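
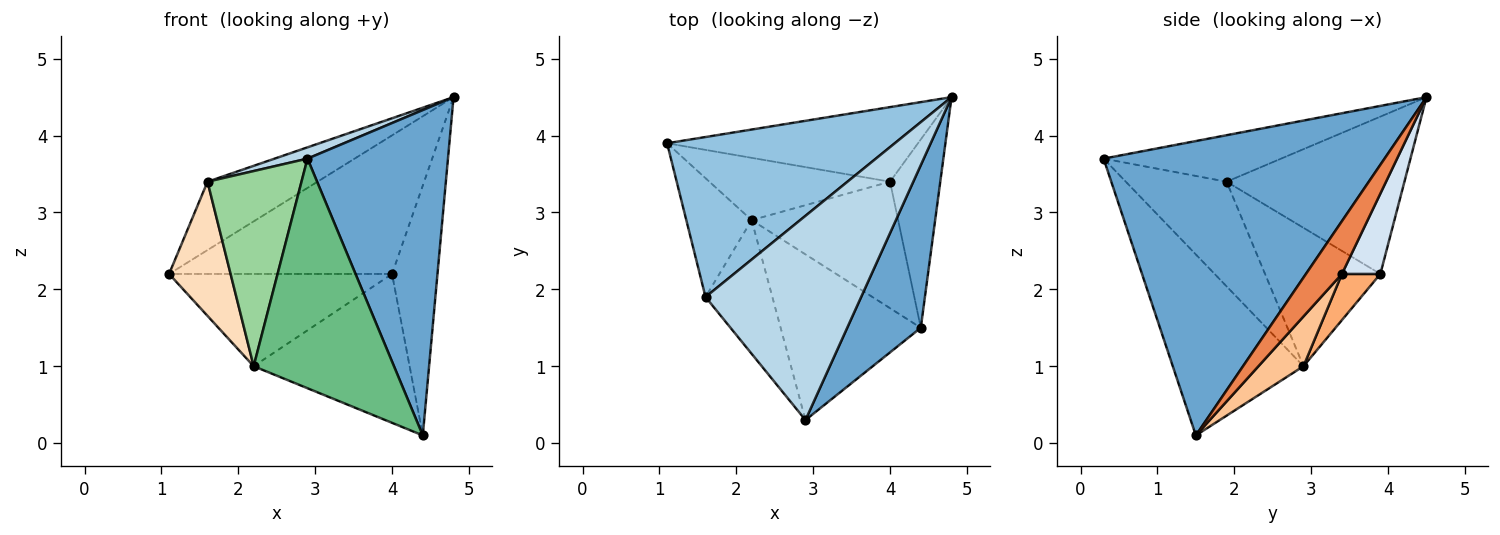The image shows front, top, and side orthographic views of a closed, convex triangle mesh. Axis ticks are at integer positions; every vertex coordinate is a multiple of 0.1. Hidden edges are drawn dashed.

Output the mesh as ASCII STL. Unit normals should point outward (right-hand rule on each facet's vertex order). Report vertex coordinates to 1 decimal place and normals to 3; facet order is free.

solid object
 facet normal 0.873 -0.436 0.218
  outer loop
   vertex 4.4 1.5 0.1
   vertex 4.8 4.5 4.5
   vertex 2.9 0.3 3.7
  endloop
 endfacet
 facet normal -0.536 0.332 0.776
  outer loop
   vertex 1.6 1.9 3.4
   vertex 4.8 4.5 4.5
   vertex 1.1 3.9 2.2
  endloop
 endfacet
 facet normal -0.286 -0.053 0.957
  outer loop
   vertex 1.6 1.9 3.4
   vertex 2.9 0.3 3.7
   vertex 4.8 4.5 4.5
  endloop
 endfacet
 facet normal 0.150 0.871 -0.469
  outer loop
   vertex 4.0 3.4 2.2
   vertex 1.1 3.9 2.2
   vertex 4.8 4.5 4.5
  endloop
 endfacet
 facet normal 0.535 0.675 -0.509
  outer loop
   vertex 4.0 3.4 2.2
   vertex 4.8 4.5 4.5
   vertex 4.4 1.5 0.1
  endloop
 endfacet
 facet normal 0.141 0.820 -0.554
  outer loop
   vertex 2.2 2.9 1.0
   vertex 1.1 3.9 2.2
   vertex 4.0 3.4 2.2
  endloop
 endfacet
 facet normal 0.215 0.744 -0.632
  outer loop
   vertex 2.2 2.9 1.0
   vertex 4.0 3.4 2.2
   vertex 4.4 1.5 0.1
  endloop
 endfacet
 facet normal -0.814 -0.434 -0.385
  outer loop
   vertex 2.2 2.9 1.0
   vertex 1.6 1.9 3.4
   vertex 1.1 3.9 2.2
  endloop
 endfacet
 facet normal -0.603 -0.647 -0.467
  outer loop
   vertex 2.2 2.9 1.0
   vertex 4.4 1.5 0.1
   vertex 2.9 0.3 3.7
  endloop
 endfacet
 facet normal -0.663 -0.618 -0.423
  outer loop
   vertex 2.2 2.9 1.0
   vertex 2.9 0.3 3.7
   vertex 1.6 1.9 3.4
  endloop
 endfacet
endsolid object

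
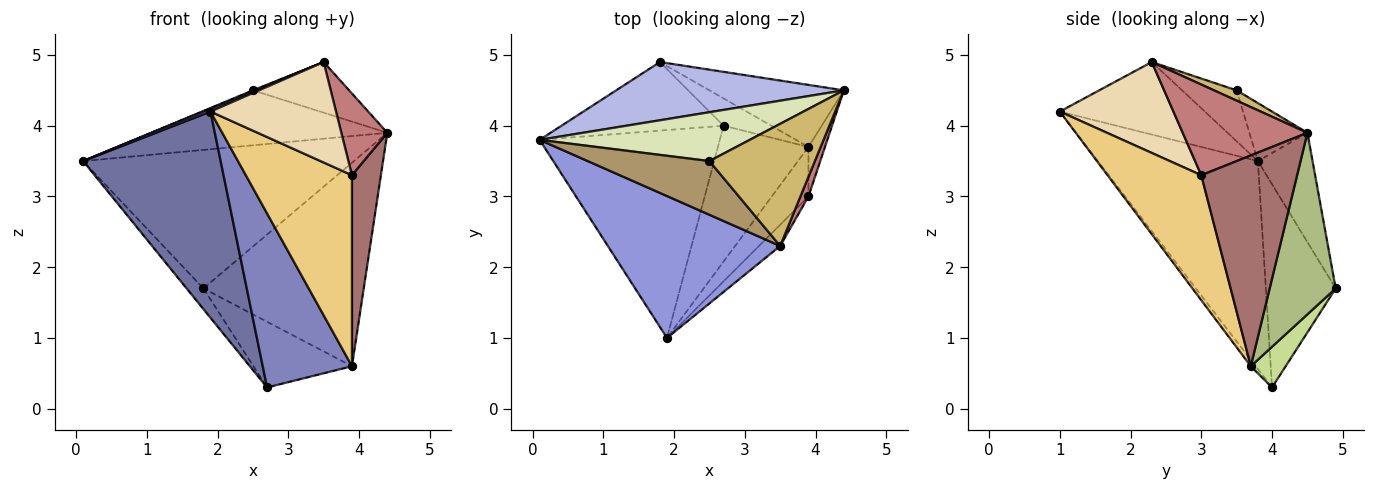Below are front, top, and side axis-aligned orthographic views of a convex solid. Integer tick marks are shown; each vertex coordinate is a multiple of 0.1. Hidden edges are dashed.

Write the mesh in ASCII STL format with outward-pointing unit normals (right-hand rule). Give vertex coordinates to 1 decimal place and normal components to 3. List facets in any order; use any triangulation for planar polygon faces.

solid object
 facet normal -0.634 -0.545 -0.549
  outer loop
   vertex 2.7 4.0 0.3
   vertex 1.9 1.0 4.2
   vertex 0.1 3.8 3.5
  endloop
 endfacet
 facet normal -0.043 -0.788 -0.615
  outer loop
   vertex 3.9 3.7 0.6
   vertex 1.9 1.0 4.2
   vertex 2.7 4.0 0.3
  endloop
 endfacet
 facet normal -0.388 -0.019 0.922
  outer loop
   vertex 3.5 2.3 4.9
   vertex 0.1 3.8 3.5
   vertex 1.9 1.0 4.2
  endloop
 endfacet
 facet normal -0.183 0.906 0.381
  outer loop
   vertex 1.8 4.9 1.7
   vertex 0.1 3.8 3.5
   vertex 4.4 4.5 3.9
  endloop
 endfacet
 facet normal -0.768 0.185 -0.613
  outer loop
   vertex 1.8 4.9 1.7
   vertex 2.7 4.0 0.3
   vertex 0.1 3.8 3.5
  endloop
 endfacet
 facet normal 0.366 0.890 -0.271
  outer loop
   vertex 1.8 4.9 1.7
   vertex 4.4 4.5 3.9
   vertex 3.9 3.7 0.6
  endloop
 endfacet
 facet normal 0.311 0.878 -0.365
  outer loop
   vertex 1.8 4.9 1.7
   vertex 3.9 3.7 0.6
   vertex 2.7 4.0 0.3
  endloop
 endfacet
 facet normal -0.180 0.735 0.654
  outer loop
   vertex 2.5 3.5 4.5
   vertex 4.4 4.5 3.9
   vertex 0.1 3.8 3.5
  endloop
 endfacet
 facet normal -0.386 -0.014 0.922
  outer loop
   vertex 2.5 3.5 4.5
   vertex 0.1 3.8 3.5
   vertex 3.5 2.3 4.9
  endloop
 endfacet
 facet normal 0.090 0.381 0.920
  outer loop
   vertex 2.5 3.5 4.5
   vertex 3.5 2.3 4.9
   vertex 4.4 4.5 3.9
  endloop
 endfacet
 facet normal 0.650 -0.736 -0.191
  outer loop
   vertex 3.9 3.0 3.3
   vertex 1.9 1.0 4.2
   vertex 3.9 3.7 0.6
  endloop
 endfacet
 facet normal 0.663 -0.733 -0.155
  outer loop
   vertex 3.9 3.0 3.3
   vertex 3.5 2.3 4.9
   vertex 1.9 1.0 4.2
  endloop
 endfacet
 facet normal 0.955 -0.288 -0.075
  outer loop
   vertex 3.9 3.0 3.3
   vertex 3.9 3.7 0.6
   vertex 4.4 4.5 3.9
  endloop
 endfacet
 facet normal 0.935 -0.345 0.083
  outer loop
   vertex 3.9 3.0 3.3
   vertex 4.4 4.5 3.9
   vertex 3.5 2.3 4.9
  endloop
 endfacet
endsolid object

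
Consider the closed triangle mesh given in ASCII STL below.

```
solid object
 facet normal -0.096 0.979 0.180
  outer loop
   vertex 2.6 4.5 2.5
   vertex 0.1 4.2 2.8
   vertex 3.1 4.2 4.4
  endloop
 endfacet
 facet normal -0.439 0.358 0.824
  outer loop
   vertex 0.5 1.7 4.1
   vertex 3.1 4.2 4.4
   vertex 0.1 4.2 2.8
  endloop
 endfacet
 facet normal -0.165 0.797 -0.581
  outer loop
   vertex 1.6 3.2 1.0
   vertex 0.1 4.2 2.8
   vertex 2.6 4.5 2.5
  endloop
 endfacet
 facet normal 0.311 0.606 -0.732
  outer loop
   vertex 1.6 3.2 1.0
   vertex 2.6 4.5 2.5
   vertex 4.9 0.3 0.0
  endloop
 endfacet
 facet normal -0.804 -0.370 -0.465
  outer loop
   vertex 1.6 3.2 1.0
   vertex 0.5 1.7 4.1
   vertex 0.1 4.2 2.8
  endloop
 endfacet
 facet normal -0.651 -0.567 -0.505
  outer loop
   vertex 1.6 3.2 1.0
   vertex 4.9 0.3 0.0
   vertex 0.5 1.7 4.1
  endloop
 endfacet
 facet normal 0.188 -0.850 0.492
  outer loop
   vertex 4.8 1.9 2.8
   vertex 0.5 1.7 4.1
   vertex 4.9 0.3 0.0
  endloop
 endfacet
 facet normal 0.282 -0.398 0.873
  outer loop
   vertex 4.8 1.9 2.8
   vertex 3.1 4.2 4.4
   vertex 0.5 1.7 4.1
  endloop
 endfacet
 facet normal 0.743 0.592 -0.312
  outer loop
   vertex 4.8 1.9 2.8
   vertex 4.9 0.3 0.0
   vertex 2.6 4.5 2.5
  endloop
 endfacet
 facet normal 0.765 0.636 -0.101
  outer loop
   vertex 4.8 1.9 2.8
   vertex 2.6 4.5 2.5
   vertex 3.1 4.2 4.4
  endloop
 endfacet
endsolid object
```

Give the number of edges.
15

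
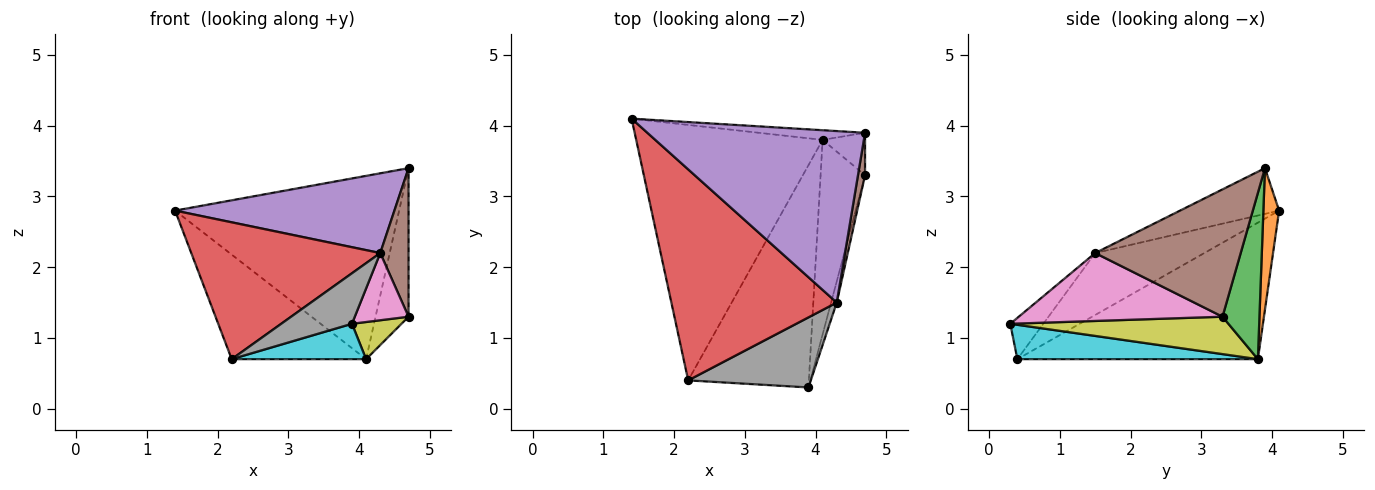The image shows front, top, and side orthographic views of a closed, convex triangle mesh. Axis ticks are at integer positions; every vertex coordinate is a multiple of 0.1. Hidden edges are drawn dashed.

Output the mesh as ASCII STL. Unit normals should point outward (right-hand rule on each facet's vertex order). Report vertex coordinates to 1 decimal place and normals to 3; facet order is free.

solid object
 facet normal -0.561 0.314 -0.766
  outer loop
   vertex 4.1 3.8 0.7
   vertex 2.2 0.4 0.7
   vertex 1.4 4.1 2.8
  endloop
 endfacet
 facet normal 0.070 0.996 -0.052
  outer loop
   vertex 4.1 3.8 0.7
   vertex 1.4 4.1 2.8
   vertex 4.7 3.9 3.4
  endloop
 endfacet
 facet normal 0.732 0.655 -0.187
  outer loop
   vertex 4.1 3.8 0.7
   vertex 4.7 3.9 3.4
   vertex 4.7 3.3 1.3
  endloop
 endfacet
 facet normal -0.300 -0.519 0.800
  outer loop
   vertex 4.3 1.5 2.2
   vertex 1.4 4.1 2.8
   vertex 2.2 0.4 0.7
  endloop
 endfacet
 facet normal -0.187 -0.414 0.891
  outer loop
   vertex 4.3 1.5 2.2
   vertex 4.7 3.9 3.4
   vertex 1.4 4.1 2.8
  endloop
 endfacet
 facet normal 0.980 -0.191 0.054
  outer loop
   vertex 4.3 1.5 2.2
   vertex 4.7 3.3 1.3
   vertex 4.7 3.9 3.4
  endloop
 endfacet
 facet normal 0.964 -0.254 -0.080
  outer loop
   vertex 3.9 0.3 1.2
   vertex 4.7 3.3 1.3
   vertex 4.3 1.5 2.2
  endloop
 endfacet
 facet normal -0.263 -0.564 0.782
  outer loop
   vertex 3.9 0.3 1.2
   vertex 4.3 1.5 2.2
   vertex 2.2 0.4 0.7
  endloop
 endfacet
 facet normal 0.637 -0.145 -0.757
  outer loop
   vertex 3.9 0.3 1.2
   vertex 4.1 3.8 0.7
   vertex 4.7 3.3 1.3
  endloop
 endfacet
 facet normal 0.271 -0.151 -0.951
  outer loop
   vertex 3.9 0.3 1.2
   vertex 2.2 0.4 0.7
   vertex 4.1 3.8 0.7
  endloop
 endfacet
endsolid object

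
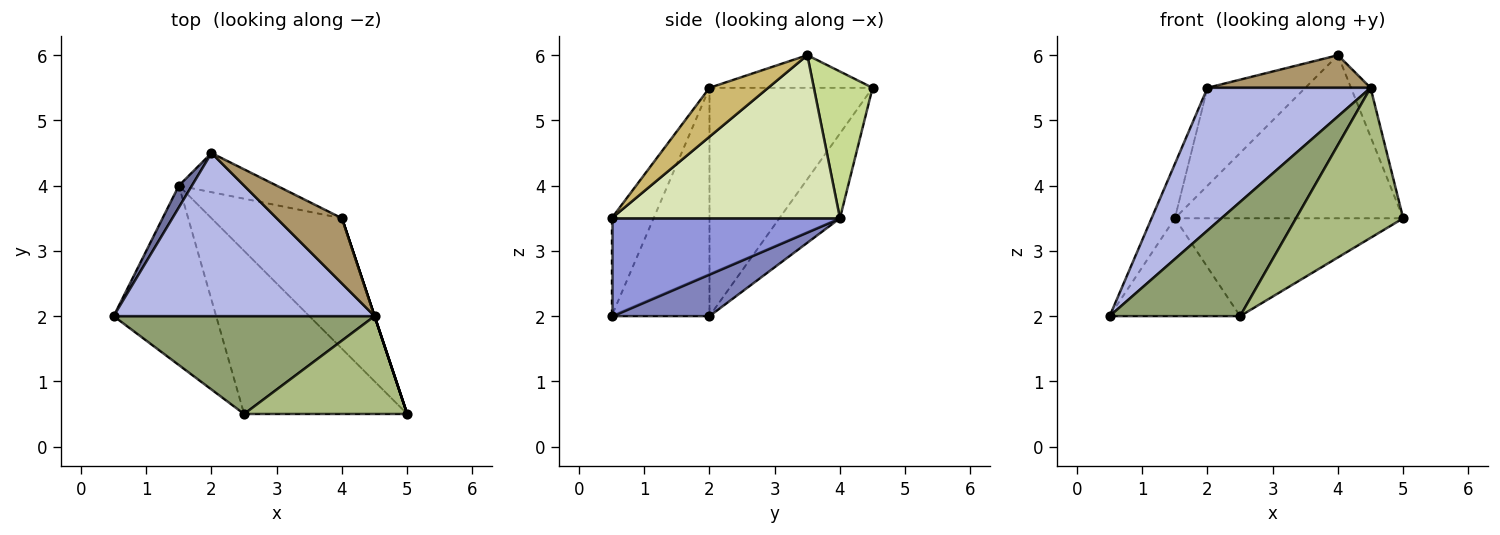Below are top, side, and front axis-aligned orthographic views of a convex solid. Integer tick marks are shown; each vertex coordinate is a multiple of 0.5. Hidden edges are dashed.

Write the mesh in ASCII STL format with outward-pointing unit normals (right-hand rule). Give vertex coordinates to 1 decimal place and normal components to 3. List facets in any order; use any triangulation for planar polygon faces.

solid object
 facet normal -0.924 0.355 0.142
  outer loop
   vertex 1.5 4.0 3.5
   vertex 0.5 2.0 2.0
   vertex 2.0 4.5 5.5
  endloop
 endfacet
 facet normal 0.338 0.451 -0.826
  outer loop
   vertex 1.5 4.0 3.5
   vertex 2.5 0.5 2.0
   vertex 0.5 2.0 2.0
  endloop
 endfacet
 facet normal 0.457 0.457 -0.762
  outer loop
   vertex 1.5 4.0 3.5
   vertex 5.0 0.5 3.5
   vertex 2.5 0.5 2.0
  endloop
 endfacet
 facet normal -0.550 -0.550 0.629
  outer loop
   vertex 4.5 2.0 5.5
   vertex 2.0 4.5 5.5
   vertex 0.5 2.0 2.0
  endloop
 endfacet
 facet normal -0.495 -0.660 0.566
  outer loop
   vertex 4.5 2.0 5.5
   vertex 0.5 2.0 2.0
   vertex 2.5 0.5 2.0
  endloop
 endfacet
 facet normal -0.311 -0.796 0.519
  outer loop
   vertex 4.5 2.0 5.5
   vertex 2.5 0.5 2.0
   vertex 5.0 0.5 3.5
  endloop
 endfacet
 facet normal 0.487 0.811 -0.324
  outer loop
   vertex 4.0 3.5 6.0
   vertex 1.5 4.0 3.5
   vertex 2.0 4.5 5.5
  endloop
 endfacet
 facet normal 0.615 0.615 -0.492
  outer loop
   vertex 4.0 3.5 6.0
   vertex 5.0 0.5 3.5
   vertex 1.5 4.0 3.5
  endloop
 endfacet
 facet normal -0.408 -0.408 0.816
  outer loop
   vertex 4.0 3.5 6.0
   vertex 2.0 4.5 5.5
   vertex 4.5 2.0 5.5
  endloop
 endfacet
 facet normal 0.949 0.316 0.000
  outer loop
   vertex 4.0 3.5 6.0
   vertex 4.5 2.0 5.5
   vertex 5.0 0.5 3.5
  endloop
 endfacet
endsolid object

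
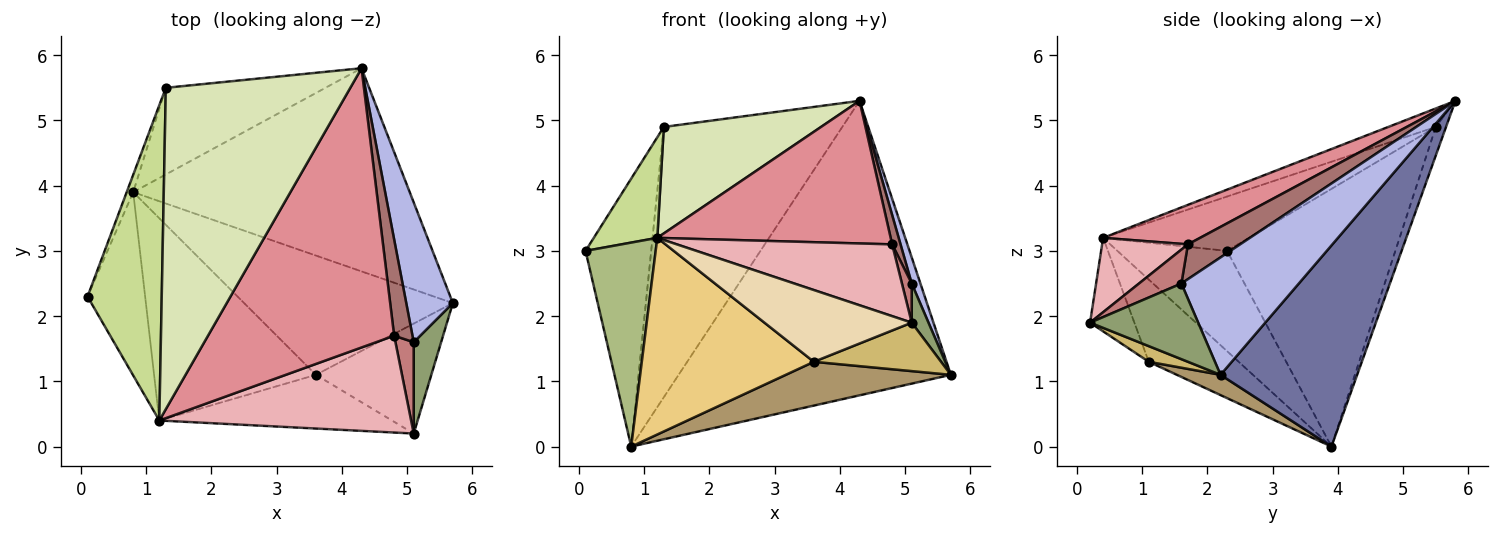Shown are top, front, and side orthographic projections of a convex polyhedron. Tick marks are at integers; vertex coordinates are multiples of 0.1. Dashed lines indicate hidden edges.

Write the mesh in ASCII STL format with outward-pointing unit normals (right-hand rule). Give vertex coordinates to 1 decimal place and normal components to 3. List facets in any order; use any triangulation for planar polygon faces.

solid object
 facet normal 0.382 0.761 -0.525
  outer loop
   vertex 0.8 3.9 0.0
   vertex 4.3 5.8 5.3
   vertex 5.7 2.2 1.1
  endloop
 endfacet
 facet normal -0.931 0.363 -0.024
  outer loop
   vertex 1.3 5.5 4.9
   vertex 0.8 3.9 0.0
   vertex 0.1 2.3 3.0
  endloop
 endfacet
 facet normal -0.054 0.951 -0.305
  outer loop
   vertex 1.3 5.5 4.9
   vertex 4.3 5.8 5.3
   vertex 0.8 3.9 0.0
  endloop
 endfacet
 facet normal 0.927 -0.069 0.368
  outer loop
   vertex 5.1 1.6 2.5
   vertex 5.7 2.2 1.1
   vertex 4.3 5.8 5.3
  endloop
 endfacet
 facet normal 0.930 -0.144 0.337
  outer loop
   vertex 5.1 1.6 2.5
   vertex 5.1 0.2 1.9
   vertex 5.7 2.2 1.1
  endloop
 endfacet
 facet normal -0.758 -0.485 -0.436
  outer loop
   vertex 1.2 0.4 3.2
   vertex 0.1 2.3 3.0
   vertex 0.8 3.9 0.0
  endloop
 endfacet
 facet normal -0.572 -0.249 0.781
  outer loop
   vertex 1.2 0.4 3.2
   vertex 1.3 5.5 4.9
   vertex 0.1 2.3 3.0
  endloop
 endfacet
 facet normal -0.095 -0.313 0.945
  outer loop
   vertex 1.2 0.4 3.2
   vertex 4.3 5.8 5.3
   vertex 1.3 5.5 4.9
  endloop
 endfacet
 facet normal 0.091 -0.343 -0.935
  outer loop
   vertex 3.6 1.1 1.3
   vertex 0.8 3.9 0.0
   vertex 5.7 2.2 1.1
  endloop
 endfacet
 facet normal 0.123 -0.400 -0.908
  outer loop
   vertex 3.6 1.1 1.3
   vertex 5.7 2.2 1.1
   vertex 5.1 0.2 1.9
  endloop
 endfacet
 facet normal -0.342 -0.655 -0.674
  outer loop
   vertex 3.6 1.1 1.3
   vertex 1.2 0.4 3.2
   vertex 0.8 3.9 0.0
  endloop
 endfacet
 facet normal -0.234 -0.778 -0.582
  outer loop
   vertex 3.6 1.1 1.3
   vertex 5.1 0.2 1.9
   vertex 1.2 0.4 3.2
  endloop
 endfacet
 facet normal 0.876 -0.141 0.461
  outer loop
   vertex 4.8 1.7 3.1
   vertex 5.1 1.6 2.5
   vertex 4.3 5.8 5.3
  endloop
 endfacet
 facet normal 0.863 -0.199 0.465
  outer loop
   vertex 4.8 1.7 3.1
   vertex 5.1 0.2 1.9
   vertex 5.1 1.6 2.5
  endloop
 endfacet
 facet normal 0.186 -0.447 0.875
  outer loop
   vertex 4.8 1.7 3.1
   vertex 4.3 5.8 5.3
   vertex 1.2 0.4 3.2
  endloop
 endfacet
 facet normal 0.231 -0.579 0.782
  outer loop
   vertex 4.8 1.7 3.1
   vertex 1.2 0.4 3.2
   vertex 5.1 0.2 1.9
  endloop
 endfacet
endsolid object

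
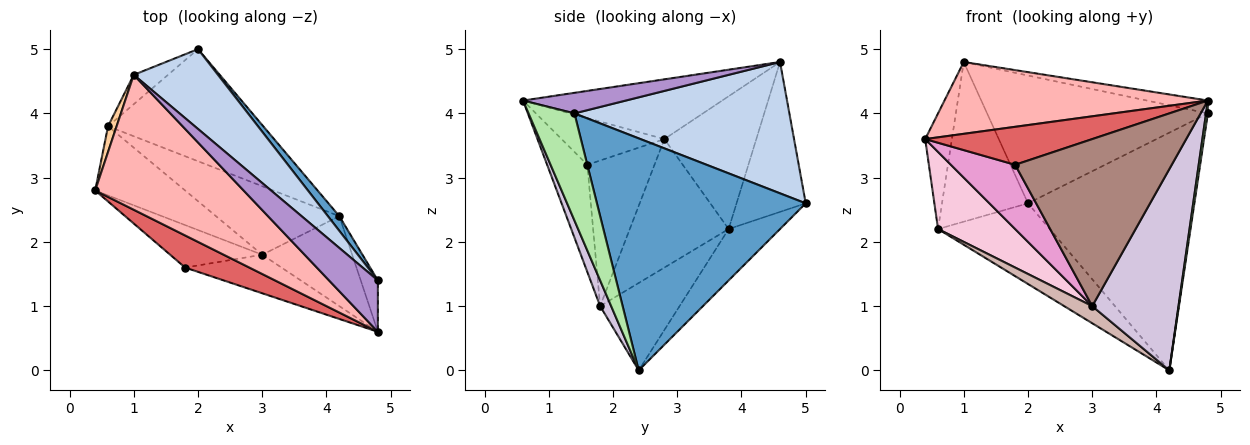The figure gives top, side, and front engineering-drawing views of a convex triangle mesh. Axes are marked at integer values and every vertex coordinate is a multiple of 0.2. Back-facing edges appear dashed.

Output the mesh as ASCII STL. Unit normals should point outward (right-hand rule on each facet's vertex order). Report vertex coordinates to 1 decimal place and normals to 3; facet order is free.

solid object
 facet normal 0.781 0.623 0.038
  outer loop
   vertex 4.2 2.4 0.0
   vertex 2.0 5.0 2.6
   vertex 4.8 1.4 4.0
  endloop
 endfacet
 facet normal 0.637 0.654 0.408
  outer loop
   vertex 1.0 4.6 4.8
   vertex 4.8 1.4 4.0
   vertex 2.0 5.0 2.6
  endloop
 endfacet
 facet normal -0.260 0.564 -0.784
  outer loop
   vertex 0.6 3.8 2.2
   vertex 2.0 5.0 2.6
   vertex 4.2 2.4 0.0
  endloop
 endfacet
 facet normal -0.959 0.278 0.062
  outer loop
   vertex 0.6 3.8 2.2
   vertex 0.4 2.8 3.6
   vertex 1.0 4.6 4.8
  endloop
 endfacet
 facet normal -0.621 0.771 -0.142
  outer loop
   vertex 0.6 3.8 2.2
   vertex 1.0 4.6 4.8
   vertex 2.0 5.0 2.6
  endloop
 endfacet
 facet normal 0.987 -0.039 -0.158
  outer loop
   vertex 4.8 0.6 4.2
   vertex 4.2 2.4 0.0
   vertex 4.8 1.4 4.0
  endloop
 endfacet
 facet normal -0.425 -0.691 0.585
  outer loop
   vertex 4.8 0.6 4.2
   vertex 0.4 2.8 3.6
   vertex 1.8 1.6 3.2
  endloop
 endfacet
 facet normal -0.335 -0.443 0.832
  outer loop
   vertex 4.8 0.6 4.2
   vertex 1.0 4.6 4.8
   vertex 0.4 2.8 3.6
  endloop
 endfacet
 facet normal 0.378 0.225 0.898
  outer loop
   vertex 4.8 0.6 4.2
   vertex 4.8 1.4 4.0
   vertex 1.0 4.6 4.8
  endloop
 endfacet
 facet normal 0.116 -0.907 -0.405
  outer loop
   vertex 3.0 1.8 1.0
   vertex 4.2 2.4 0.0
   vertex 4.8 0.6 4.2
  endloop
 endfacet
 facet normal -0.242 -0.945 -0.218
  outer loop
   vertex 3.0 1.8 1.0
   vertex 4.8 0.6 4.2
   vertex 1.8 1.6 3.2
  endloop
 endfacet
 facet normal -0.566 -0.200 -0.800
  outer loop
   vertex 3.0 1.8 1.0
   vertex 0.6 3.8 2.2
   vertex 4.2 2.4 0.0
  endloop
 endfacet
 facet normal -0.657 -0.628 -0.416
  outer loop
   vertex 3.0 1.8 1.0
   vertex 1.8 1.6 3.2
   vertex 0.4 2.8 3.6
  endloop
 endfacet
 facet normal -0.690 -0.538 -0.483
  outer loop
   vertex 3.0 1.8 1.0
   vertex 0.4 2.8 3.6
   vertex 0.6 3.8 2.2
  endloop
 endfacet
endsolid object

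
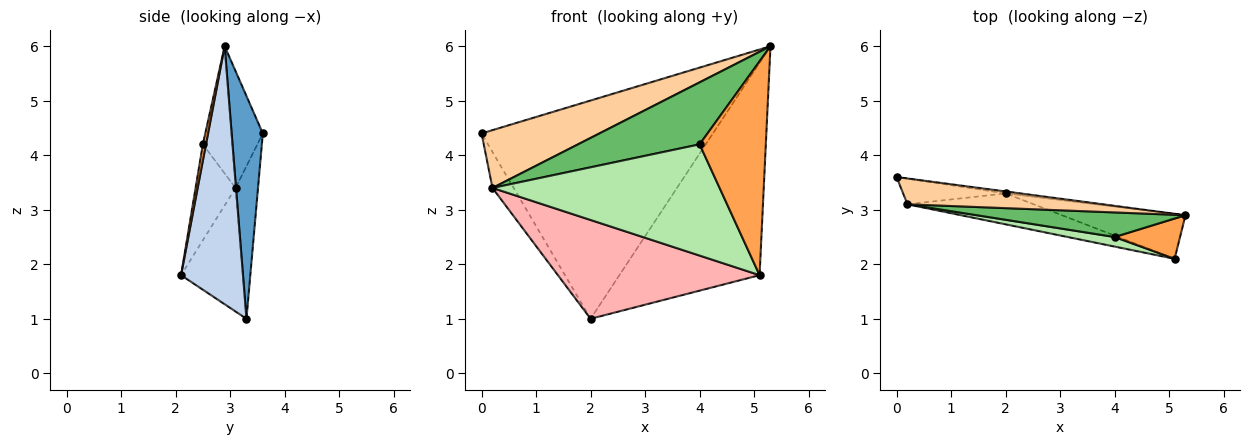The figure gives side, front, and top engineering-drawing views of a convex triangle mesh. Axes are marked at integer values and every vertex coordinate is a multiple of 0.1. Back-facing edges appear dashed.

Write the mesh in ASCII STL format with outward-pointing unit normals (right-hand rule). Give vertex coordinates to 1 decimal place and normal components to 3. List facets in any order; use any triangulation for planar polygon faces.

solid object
 facet normal 0.134 0.991 -0.009
  outer loop
   vertex 2.0 3.3 1.0
   vertex 0.0 3.6 4.4
   vertex 5.3 2.9 6.0
  endloop
 endfacet
 facet normal 0.397 0.898 -0.190
  outer loop
   vertex 2.0 3.3 1.0
   vertex 5.3 2.9 6.0
   vertex 5.1 2.1 1.8
  endloop
 endfacet
 facet normal 0.046 -0.982 0.185
  outer loop
   vertex 4.0 2.5 4.2
   vertex 5.1 2.1 1.8
   vertex 5.3 2.9 6.0
  endloop
 endfacet
 facet normal -0.237 -0.887 0.396
  outer loop
   vertex 0.2 3.1 3.4
   vertex 5.3 2.9 6.0
   vertex 0.0 3.6 4.4
  endloop
 endfacet
 facet normal -0.219 -0.907 0.360
  outer loop
   vertex 0.2 3.1 3.4
   vertex 4.0 2.5 4.2
   vertex 5.3 2.9 6.0
  endloop
 endfacet
 facet normal -0.173 -0.981 0.084
  outer loop
   vertex 0.2 3.1 3.4
   vertex 5.1 2.1 1.8
   vertex 4.0 2.5 4.2
  endloop
 endfacet
 facet normal -0.654 0.616 -0.439
  outer loop
   vertex 0.2 3.1 3.4
   vertex 0.0 3.6 4.4
   vertex 2.0 3.3 1.0
  endloop
 endfacet
 facet normal -0.281 -0.916 -0.287
  outer loop
   vertex 0.2 3.1 3.4
   vertex 2.0 3.3 1.0
   vertex 5.1 2.1 1.8
  endloop
 endfacet
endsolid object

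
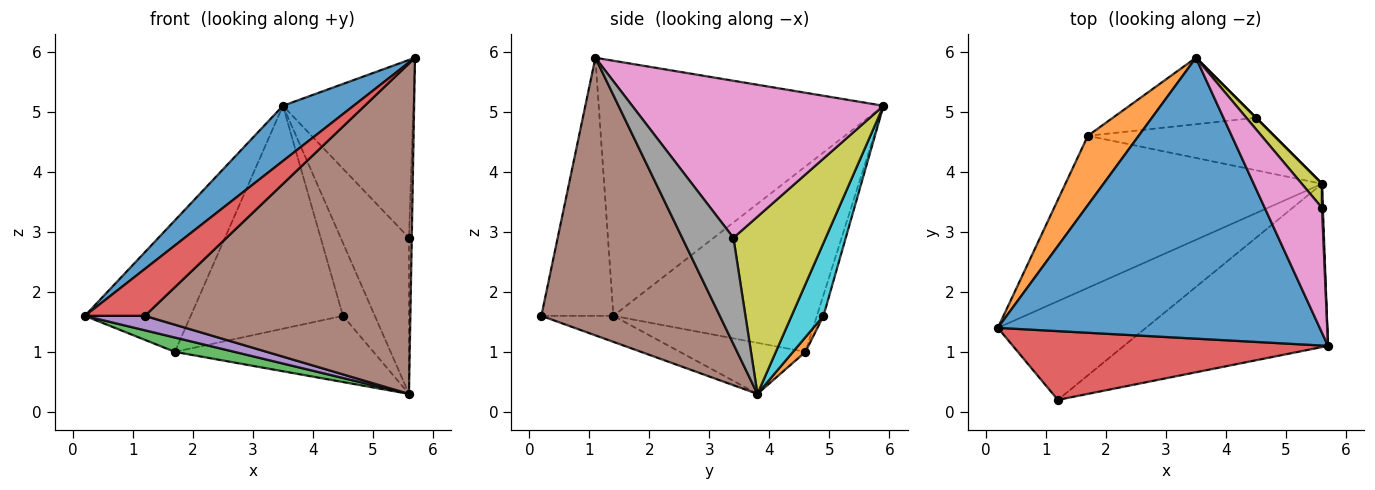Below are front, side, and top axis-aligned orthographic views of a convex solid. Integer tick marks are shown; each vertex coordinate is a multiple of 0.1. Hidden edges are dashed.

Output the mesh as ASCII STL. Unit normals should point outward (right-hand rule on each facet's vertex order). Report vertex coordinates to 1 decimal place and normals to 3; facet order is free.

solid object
 facet normal -0.614 -0.152 0.775
  outer loop
   vertex 3.5 5.9 5.1
   vertex 0.2 1.4 1.6
   vertex 5.7 1.1 5.9
  endloop
 endfacet
 facet normal -0.862 0.448 0.236
  outer loop
   vertex 1.7 4.6 1.0
   vertex 0.2 1.4 1.6
   vertex 3.5 5.9 5.1
  endloop
 endfacet
 facet normal -0.194 -0.092 -0.977
  outer loop
   vertex 1.7 4.6 1.0
   vertex 5.6 3.8 0.3
   vertex 0.2 1.4 1.6
  endloop
 endfacet
 facet normal -0.560 -0.467 0.684
  outer loop
   vertex 1.2 0.2 1.6
   vertex 5.7 1.1 5.9
   vertex 0.2 1.4 1.6
  endloop
 endfacet
 facet normal -0.171 -0.143 -0.975
  outer loop
   vertex 1.2 0.2 1.6
   vertex 0.2 1.4 1.6
   vertex 5.6 3.8 0.3
  endloop
 endfacet
 facet normal 0.516 -0.768 -0.379
  outer loop
   vertex 1.2 0.2 1.6
   vertex 5.6 3.8 0.3
   vertex 5.7 1.1 5.9
  endloop
 endfacet
 facet normal 0.844 0.438 0.308
  outer loop
   vertex 5.6 3.4 2.9
   vertex 3.5 5.9 5.1
   vertex 5.7 1.1 5.9
  endloop
 endfacet
 facet normal 0.998 0.054 0.008
  outer loop
   vertex 5.6 3.4 2.9
   vertex 5.7 1.1 5.9
   vertex 5.6 3.8 0.3
  endloop
 endfacet
 facet normal 0.801 0.592 0.091
  outer loop
   vertex 5.6 3.4 2.9
   vertex 5.6 3.8 0.3
   vertex 3.5 5.9 5.1
  endloop
 endfacet
 facet normal 0.707 0.707 0.000
  outer loop
   vertex 4.5 4.9 1.6
   vertex 3.5 5.9 5.1
   vertex 5.6 3.8 0.3
  endloop
 endfacet
 facet normal -0.041 0.958 -0.285
  outer loop
   vertex 4.5 4.9 1.6
   vertex 1.7 4.6 1.0
   vertex 3.5 5.9 5.1
  endloop
 endfacet
 facet normal 0.049 0.783 -0.621
  outer loop
   vertex 4.5 4.9 1.6
   vertex 5.6 3.8 0.3
   vertex 1.7 4.6 1.0
  endloop
 endfacet
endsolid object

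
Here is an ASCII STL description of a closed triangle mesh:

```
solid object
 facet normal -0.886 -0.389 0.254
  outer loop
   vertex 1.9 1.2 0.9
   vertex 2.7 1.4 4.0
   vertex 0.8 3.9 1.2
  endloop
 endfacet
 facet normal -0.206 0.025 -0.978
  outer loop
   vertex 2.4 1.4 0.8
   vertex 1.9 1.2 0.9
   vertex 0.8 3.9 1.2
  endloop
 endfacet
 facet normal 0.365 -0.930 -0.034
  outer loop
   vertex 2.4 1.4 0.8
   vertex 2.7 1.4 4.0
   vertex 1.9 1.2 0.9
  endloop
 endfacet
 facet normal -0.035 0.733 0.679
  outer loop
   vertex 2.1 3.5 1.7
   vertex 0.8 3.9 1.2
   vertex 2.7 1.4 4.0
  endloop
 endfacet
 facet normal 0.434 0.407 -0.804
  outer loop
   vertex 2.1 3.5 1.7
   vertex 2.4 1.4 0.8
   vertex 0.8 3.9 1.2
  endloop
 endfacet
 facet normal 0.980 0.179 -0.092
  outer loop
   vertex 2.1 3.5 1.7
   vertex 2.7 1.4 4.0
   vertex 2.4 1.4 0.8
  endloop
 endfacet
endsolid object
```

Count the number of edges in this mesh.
9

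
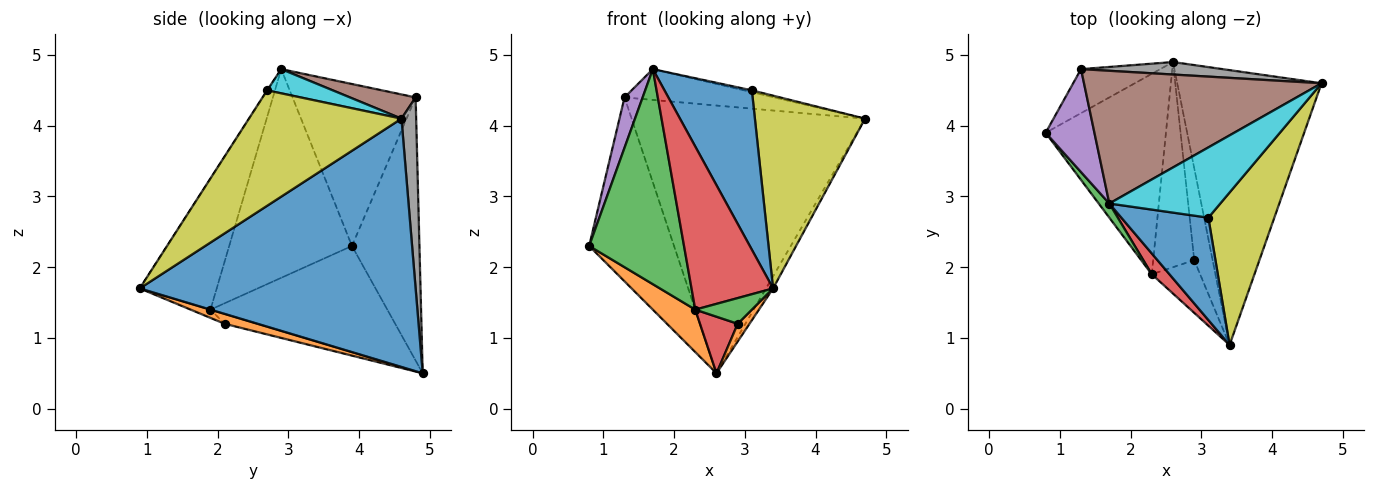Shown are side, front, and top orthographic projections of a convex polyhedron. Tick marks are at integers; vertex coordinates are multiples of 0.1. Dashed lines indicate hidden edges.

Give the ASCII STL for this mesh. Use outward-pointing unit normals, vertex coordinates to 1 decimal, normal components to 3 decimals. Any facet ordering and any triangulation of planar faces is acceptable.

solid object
 facet normal 0.864 0.022 -0.502
  outer loop
   vertex 2.6 4.9 0.5
   vertex 4.7 4.6 4.1
   vertex 3.4 0.9 1.7
  endloop
 endfacet
 facet normal -0.653 -0.157 -0.741
  outer loop
   vertex 2.3 1.9 1.4
   vertex 0.8 3.9 2.3
   vertex 2.6 4.9 0.5
  endloop
 endfacet
 facet normal -0.791 -0.611 0.040
  outer loop
   vertex 2.3 1.9 1.4
   vertex 1.7 2.9 4.8
   vertex 0.8 3.9 2.3
  endloop
 endfacet
 facet normal -0.683 -0.724 0.092
  outer loop
   vertex 2.3 1.9 1.4
   vertex 3.4 0.9 1.7
   vertex 1.7 2.9 4.8
  endloop
 endfacet
 facet normal -0.948 -0.139 0.286
  outer loop
   vertex 1.3 4.8 4.4
   vertex 0.8 3.9 2.3
   vertex 1.7 2.9 4.8
  endloop
 endfacet
 facet normal 0.099 0.225 0.969
  outer loop
   vertex 1.3 4.8 4.4
   vertex 1.7 2.9 4.8
   vertex 4.7 4.6 4.1
  endloop
 endfacet
 facet normal -0.612 0.769 -0.184
  outer loop
   vertex 1.3 4.8 4.4
   vertex 2.6 4.9 0.5
   vertex 0.8 3.9 2.3
  endloop
 endfacet
 facet normal 0.063 0.997 0.046
  outer loop
   vertex 1.3 4.8 4.4
   vertex 4.7 4.6 4.1
   vertex 2.6 4.9 0.5
  endloop
 endfacet
 facet normal 0.736 -0.531 0.420
  outer loop
   vertex 3.1 2.7 4.5
   vertex 3.4 0.9 1.7
   vertex 4.7 4.6 4.1
  endloop
 endfacet
 facet normal 0.213 0.026 0.977
  outer loop
   vertex 3.1 2.7 4.5
   vertex 4.7 4.6 4.1
   vertex 1.7 2.9 4.8
  endloop
 endfacet
 facet normal -0.004 -0.841 0.540
  outer loop
   vertex 3.1 2.7 4.5
   vertex 1.7 2.9 4.8
   vertex 3.4 0.9 1.7
  endloop
 endfacet
 facet normal 0.467 -0.167 -0.868
  outer loop
   vertex 2.9 2.1 1.2
   vertex 2.6 4.9 0.5
   vertex 3.4 0.9 1.7
  endloop
 endfacet
 facet normal -0.152 -0.433 -0.888
  outer loop
   vertex 2.9 2.1 1.2
   vertex 3.4 0.9 1.7
   vertex 2.3 1.9 1.4
  endloop
 endfacet
 facet normal -0.227 -0.259 -0.939
  outer loop
   vertex 2.9 2.1 1.2
   vertex 2.3 1.9 1.4
   vertex 2.6 4.9 0.5
  endloop
 endfacet
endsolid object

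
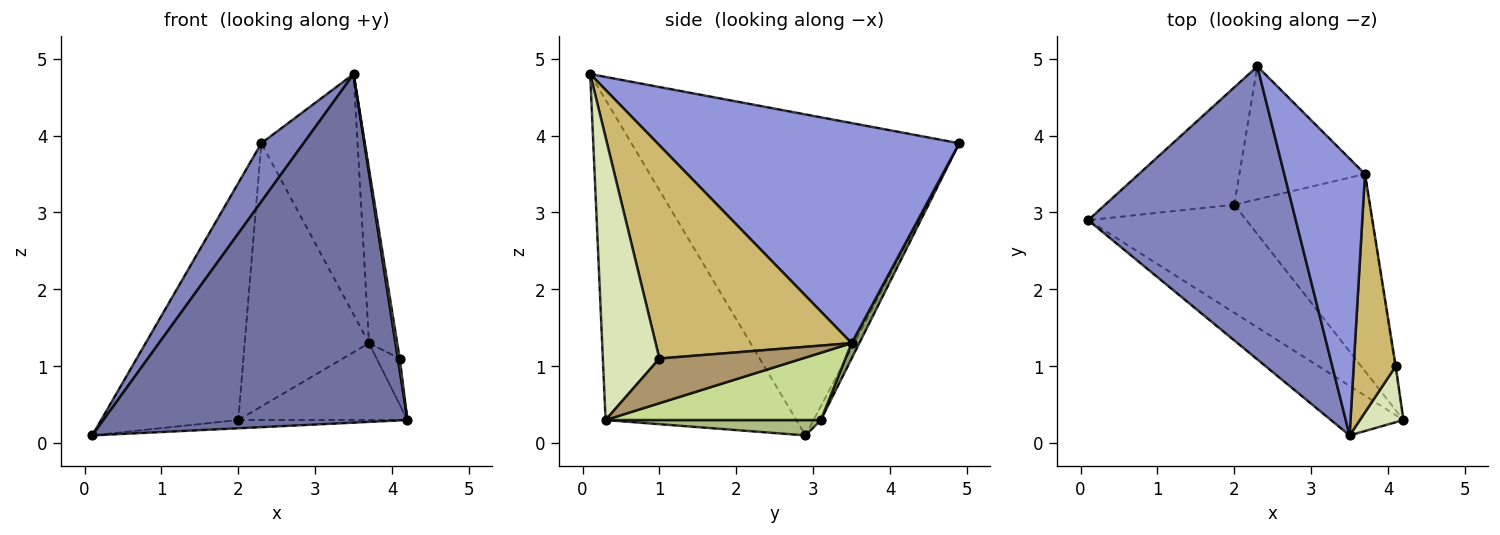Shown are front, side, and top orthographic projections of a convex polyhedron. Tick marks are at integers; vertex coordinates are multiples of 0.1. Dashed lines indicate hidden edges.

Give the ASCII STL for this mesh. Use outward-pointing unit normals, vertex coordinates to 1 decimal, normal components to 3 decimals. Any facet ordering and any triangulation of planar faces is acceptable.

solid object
 facet normal -0.528 -0.841 -0.119
  outer loop
   vertex 3.5 0.1 4.8
   vertex 0.1 2.9 0.1
   vertex 4.2 0.3 0.3
  endloop
 endfacet
 facet normal -0.835 -0.107 0.540
  outer loop
   vertex 3.5 0.1 4.8
   vertex 2.3 4.9 3.9
   vertex 0.1 2.9 0.1
  endloop
 endfacet
 facet normal 0.899 0.287 0.330
  outer loop
   vertex 3.7 3.5 1.3
   vertex 2.3 4.9 3.9
   vertex 3.5 0.1 4.8
  endloop
 endfacet
 facet normal -0.048 0.895 -0.444
  outer loop
   vertex 2.0 3.1 0.3
   vertex 0.1 2.9 0.1
   vertex 2.3 4.9 3.9
  endloop
 endfacet
 facet normal 0.055 0.891 -0.450
  outer loop
   vertex 2.0 3.1 0.3
   vertex 2.3 4.9 3.9
   vertex 3.7 3.5 1.3
  endloop
 endfacet
 facet normal 0.096 0.076 -0.992
  outer loop
   vertex 2.0 3.1 0.3
   vertex 4.2 0.3 0.3
   vertex 0.1 2.9 0.1
  endloop
 endfacet
 facet normal 0.420 0.330 -0.846
  outer loop
   vertex 2.0 3.1 0.3
   vertex 3.7 3.5 1.3
   vertex 4.2 0.3 0.3
  endloop
 endfacet
 facet normal 0.988 -0.033 0.152
  outer loop
   vertex 4.1 1.0 1.1
   vertex 3.5 0.1 4.8
   vertex 4.2 0.3 0.3
  endloop
 endfacet
 facet normal 0.987 0.159 -0.016
  outer loop
   vertex 4.1 1.0 1.1
   vertex 4.2 0.3 0.3
   vertex 3.7 3.5 1.3
  endloop
 endfacet
 facet normal 0.971 0.140 0.192
  outer loop
   vertex 4.1 1.0 1.1
   vertex 3.7 3.5 1.3
   vertex 3.5 0.1 4.8
  endloop
 endfacet
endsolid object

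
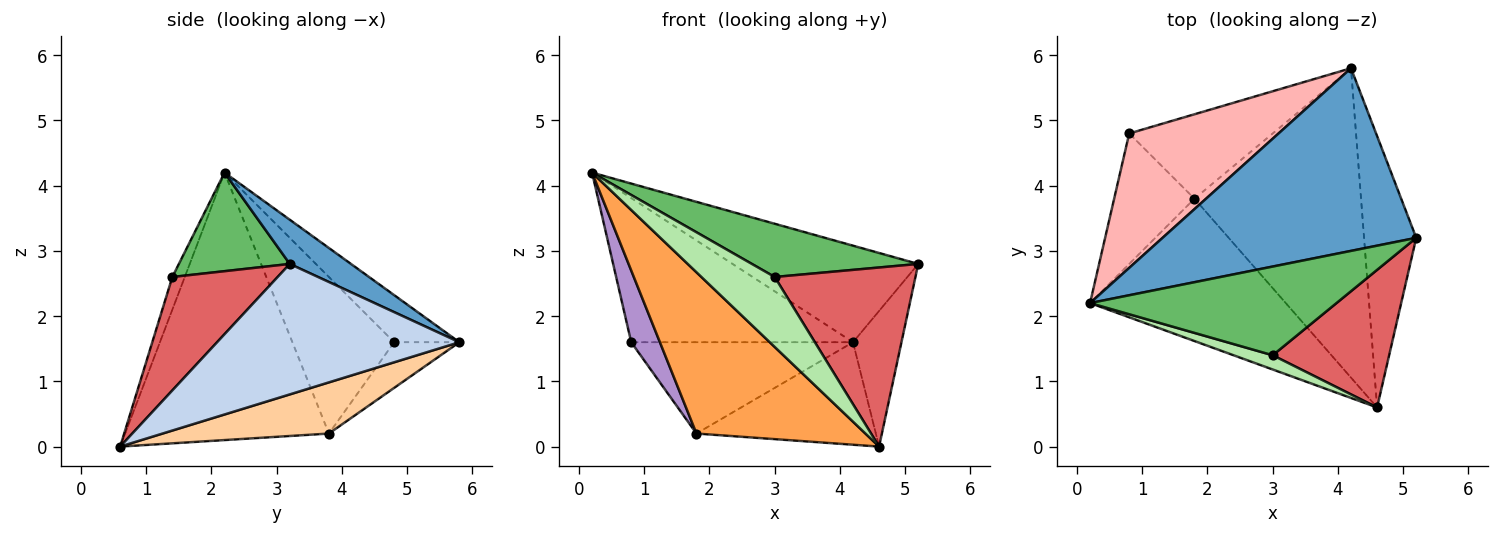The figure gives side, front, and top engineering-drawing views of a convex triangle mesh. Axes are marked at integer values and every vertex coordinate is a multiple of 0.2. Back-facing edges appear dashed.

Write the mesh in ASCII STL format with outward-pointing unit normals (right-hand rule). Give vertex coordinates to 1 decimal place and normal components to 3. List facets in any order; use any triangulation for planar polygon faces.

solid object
 facet normal 0.152 0.462 0.874
  outer loop
   vertex 4.2 5.8 1.6
   vertex 0.2 2.2 4.2
   vertex 5.2 3.2 2.8
  endloop
 endfacet
 facet normal 0.913 0.183 -0.365
  outer loop
   vertex 4.6 0.6 0.0
   vertex 4.2 5.8 1.6
   vertex 5.2 3.2 2.8
  endloop
 endfacet
 facet normal -0.671 -0.556 -0.491
  outer loop
   vertex 1.8 3.8 0.2
   vertex 4.6 0.6 0.0
   vertex 0.2 2.2 4.2
  endloop
 endfacet
 facet normal 0.280 0.302 -0.911
  outer loop
   vertex 1.8 3.8 0.2
   vertex 4.2 5.8 1.6
   vertex 4.6 0.6 0.0
  endloop
 endfacet
 facet normal 0.324 -0.487 0.811
  outer loop
   vertex 3.0 1.4 2.6
   vertex 5.2 3.2 2.8
   vertex 0.2 2.2 4.2
  endloop
 endfacet
 facet normal -0.164 -0.967 0.197
  outer loop
   vertex 3.0 1.4 2.6
   vertex 0.2 2.2 4.2
   vertex 4.6 0.6 0.0
  endloop
 endfacet
 facet normal 0.510 -0.682 0.524
  outer loop
   vertex 3.0 1.4 2.6
   vertex 4.6 0.6 0.0
   vertex 5.2 3.2 2.8
  endloop
 endfacet
 facet normal -0.210 0.715 0.667
  outer loop
   vertex 0.8 4.8 1.6
   vertex 0.2 2.2 4.2
   vertex 4.2 5.8 1.6
  endloop
 endfacet
 facet normal -0.863 -0.243 -0.443
  outer loop
   vertex 0.8 4.8 1.6
   vertex 1.8 3.8 0.2
   vertex 0.2 2.2 4.2
  endloop
 endfacet
 facet normal -0.211 0.718 -0.663
  outer loop
   vertex 0.8 4.8 1.6
   vertex 4.2 5.8 1.6
   vertex 1.8 3.8 0.2
  endloop
 endfacet
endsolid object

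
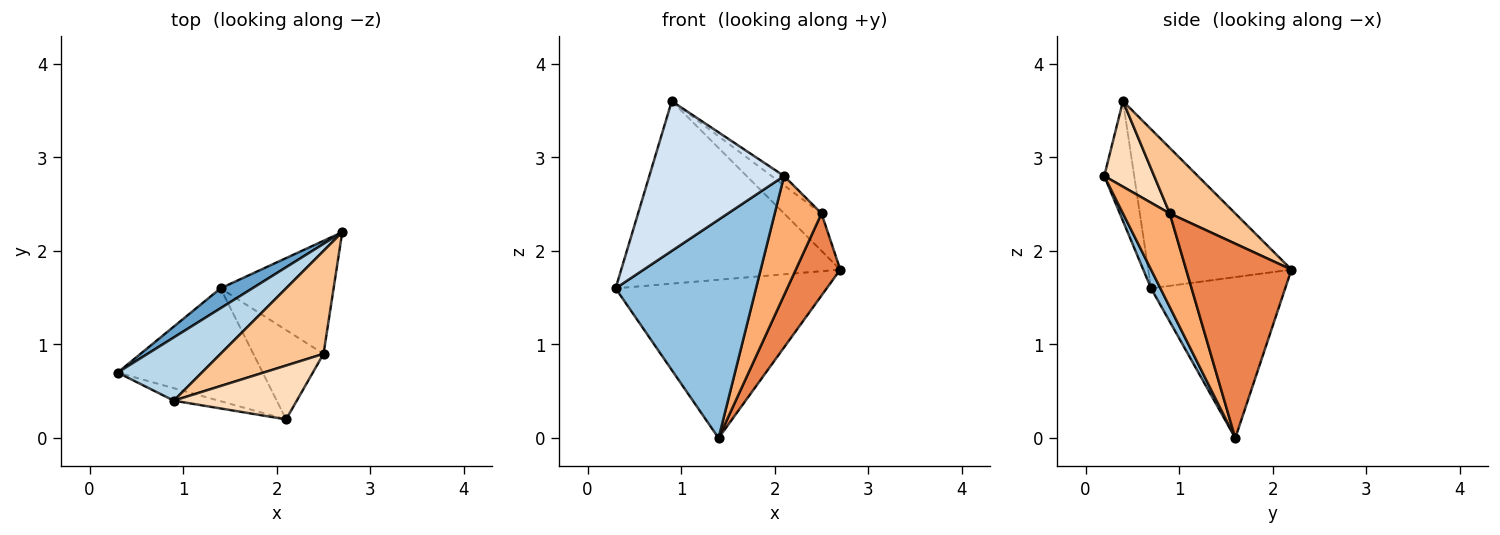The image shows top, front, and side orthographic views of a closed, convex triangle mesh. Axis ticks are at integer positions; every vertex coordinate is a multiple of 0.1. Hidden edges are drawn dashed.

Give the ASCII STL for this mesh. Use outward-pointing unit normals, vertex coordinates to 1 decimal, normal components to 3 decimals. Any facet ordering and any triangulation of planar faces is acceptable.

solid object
 facet normal -0.533 0.839 0.105
  outer loop
   vertex 1.4 1.6 0.0
   vertex 0.3 0.7 1.6
   vertex 2.7 2.2 1.8
  endloop
 endfacet
 facet normal 0.059 -0.887 -0.458
  outer loop
   vertex 1.4 1.6 0.0
   vertex 2.1 0.2 2.8
   vertex 0.3 0.7 1.6
  endloop
 endfacet
 facet normal -0.526 0.804 0.278
  outer loop
   vertex 0.9 0.4 3.6
   vertex 2.7 2.2 1.8
   vertex 0.3 0.7 1.6
  endloop
 endfacet
 facet normal -0.216 -0.973 -0.081
  outer loop
   vertex 0.9 0.4 3.6
   vertex 0.3 0.7 1.6
   vertex 2.1 0.2 2.8
  endloop
 endfacet
 facet normal 0.812 -0.343 -0.472
  outer loop
   vertex 2.5 0.9 2.4
   vertex 1.4 1.6 0.0
   vertex 2.7 2.2 1.8
  endloop
 endfacet
 facet normal 0.625 -0.625 -0.469
  outer loop
   vertex 2.5 0.9 2.4
   vertex 2.1 0.2 2.8
   vertex 1.4 1.6 0.0
  endloop
 endfacet
 facet normal 0.513 0.293 0.807
  outer loop
   vertex 2.5 0.9 2.4
   vertex 2.7 2.2 1.8
   vertex 0.9 0.4 3.6
  endloop
 endfacet
 facet normal 0.565 0.141 0.813
  outer loop
   vertex 2.5 0.9 2.4
   vertex 0.9 0.4 3.6
   vertex 2.1 0.2 2.8
  endloop
 endfacet
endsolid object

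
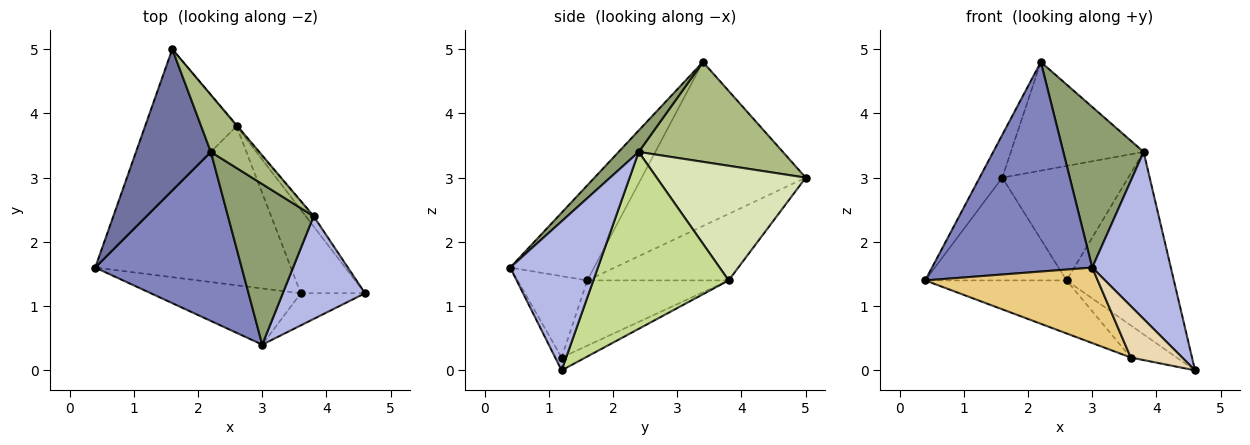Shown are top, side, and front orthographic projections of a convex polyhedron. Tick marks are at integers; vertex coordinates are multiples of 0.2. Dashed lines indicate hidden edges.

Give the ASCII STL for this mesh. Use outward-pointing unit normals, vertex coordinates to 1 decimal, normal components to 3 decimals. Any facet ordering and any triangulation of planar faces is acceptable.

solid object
 facet normal -0.903 0.125 0.412
  outer loop
   vertex 2.2 3.4 4.8
   vertex 1.6 5.0 3.0
   vertex 0.4 1.6 1.4
  endloop
 endfacet
 facet normal -0.377 -0.721 0.581
  outer loop
   vertex 3.0 0.4 1.6
   vertex 2.2 3.4 4.8
   vertex 0.4 1.6 1.4
  endloop
 endfacet
 facet normal -0.507 0.507 -0.697
  outer loop
   vertex 2.6 3.8 1.4
   vertex 0.4 1.6 1.4
   vertex 1.6 5.0 3.0
  endloop
 endfacet
 facet normal 0.689 -0.617 0.380
  outer loop
   vertex 3.8 2.4 3.4
   vertex 3.0 0.4 1.6
   vertex 4.6 1.2 0.0
  endloop
 endfacet
 facet normal 0.174 -0.696 0.696
  outer loop
   vertex 3.8 2.4 3.4
   vertex 2.2 3.4 4.8
   vertex 3.0 0.4 1.6
  endloop
 endfacet
 facet normal 0.693 0.638 0.336
  outer loop
   vertex 3.8 2.4 3.4
   vertex 1.6 5.0 3.0
   vertex 2.2 3.4 4.8
  endloop
 endfacet
 facet normal 0.783 0.621 -0.035
  outer loop
   vertex 3.8 2.4 3.4
   vertex 4.6 1.2 0.0
   vertex 2.6 3.8 1.4
  endloop
 endfacet
 facet normal 0.764 0.645 -0.007
  outer loop
   vertex 3.8 2.4 3.4
   vertex 2.6 3.8 1.4
   vertex 1.6 5.0 3.0
  endloop
 endfacet
 facet normal -0.302 0.302 -0.905
  outer loop
   vertex 3.6 1.2 0.2
   vertex 0.4 1.6 1.4
   vertex 2.6 3.8 1.4
  endloop
 endfacet
 facet normal -0.183 0.353 -0.917
  outer loop
   vertex 3.6 1.2 0.2
   vertex 2.6 3.8 1.4
   vertex 4.6 1.2 0.0
  endloop
 endfacet
 facet normal -0.308 -0.763 -0.568
  outer loop
   vertex 3.6 1.2 0.2
   vertex 3.0 0.4 1.6
   vertex 0.4 1.6 1.4
  endloop
 endfacet
 facet normal -0.105 -0.843 -0.527
  outer loop
   vertex 3.6 1.2 0.2
   vertex 4.6 1.2 0.0
   vertex 3.0 0.4 1.6
  endloop
 endfacet
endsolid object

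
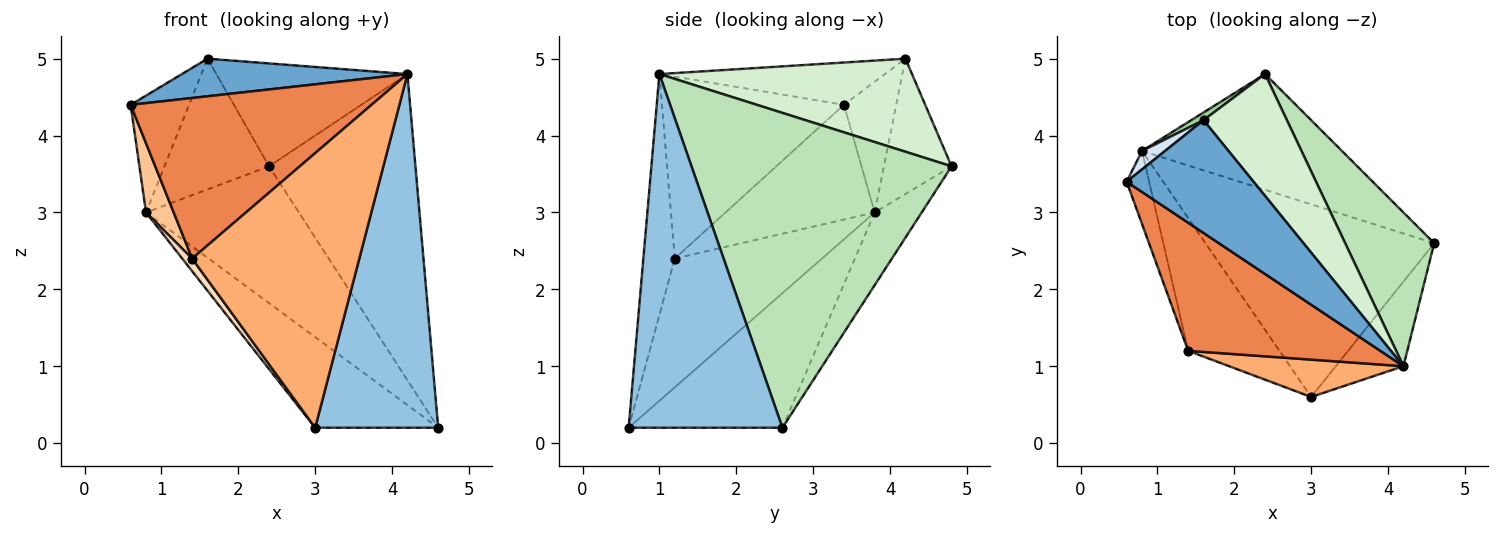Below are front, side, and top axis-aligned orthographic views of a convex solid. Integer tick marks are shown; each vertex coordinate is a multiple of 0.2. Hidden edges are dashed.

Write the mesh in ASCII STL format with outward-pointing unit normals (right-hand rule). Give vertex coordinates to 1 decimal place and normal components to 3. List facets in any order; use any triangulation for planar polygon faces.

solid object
 facet normal -0.302 -0.302 0.905
  outer loop
   vertex 4.2 1.0 4.8
   vertex 1.6 4.2 5.0
   vertex 0.6 3.4 4.4
  endloop
 endfacet
 facet normal 0.772 -0.618 -0.148
  outer loop
   vertex 4.2 1.0 4.8
   vertex 3.0 0.6 0.2
   vertex 4.6 2.6 0.2
  endloop
 endfacet
 facet normal -0.470 0.376 -0.799
  outer loop
   vertex 0.8 3.8 3.0
   vertex 4.6 2.6 0.2
   vertex 3.0 0.6 0.2
  endloop
 endfacet
 facet normal -0.662 0.740 0.117
  outer loop
   vertex 0.8 3.8 3.0
   vertex 0.6 3.4 4.4
   vertex 1.6 4.2 5.0
  endloop
 endfacet
 facet normal -0.508 -0.673 0.537
  outer loop
   vertex 1.4 1.2 2.4
   vertex 4.2 1.0 4.8
   vertex 0.6 3.4 4.4
  endloop
 endfacet
 facet normal -0.183 -0.974 0.132
  outer loop
   vertex 1.4 1.2 2.4
   vertex 3.0 0.6 0.2
   vertex 4.2 1.0 4.8
  endloop
 endfacet
 facet normal -0.965 -0.179 -0.189
  outer loop
   vertex 1.4 1.2 2.4
   vertex 0.6 3.4 4.4
   vertex 0.8 3.8 3.0
  endloop
 endfacet
 facet normal -0.815 -0.055 -0.577
  outer loop
   vertex 1.4 1.2 2.4
   vertex 0.8 3.8 3.0
   vertex 3.0 0.6 0.2
  endloop
 endfacet
 facet normal -0.229 0.743 -0.629
  outer loop
   vertex 2.4 4.8 3.6
   vertex 4.6 2.6 0.2
   vertex 0.8 3.8 3.0
  endloop
 endfacet
 facet normal -0.543 0.839 0.049
  outer loop
   vertex 2.4 4.8 3.6
   vertex 0.8 3.8 3.0
   vertex 1.6 4.2 5.0
  endloop
 endfacet
 facet normal 0.846 0.476 0.239
  outer loop
   vertex 2.4 4.8 3.6
   vertex 4.2 1.0 4.8
   vertex 4.6 2.6 0.2
  endloop
 endfacet
 facet normal 0.649 0.491 0.581
  outer loop
   vertex 2.4 4.8 3.6
   vertex 1.6 4.2 5.0
   vertex 4.2 1.0 4.8
  endloop
 endfacet
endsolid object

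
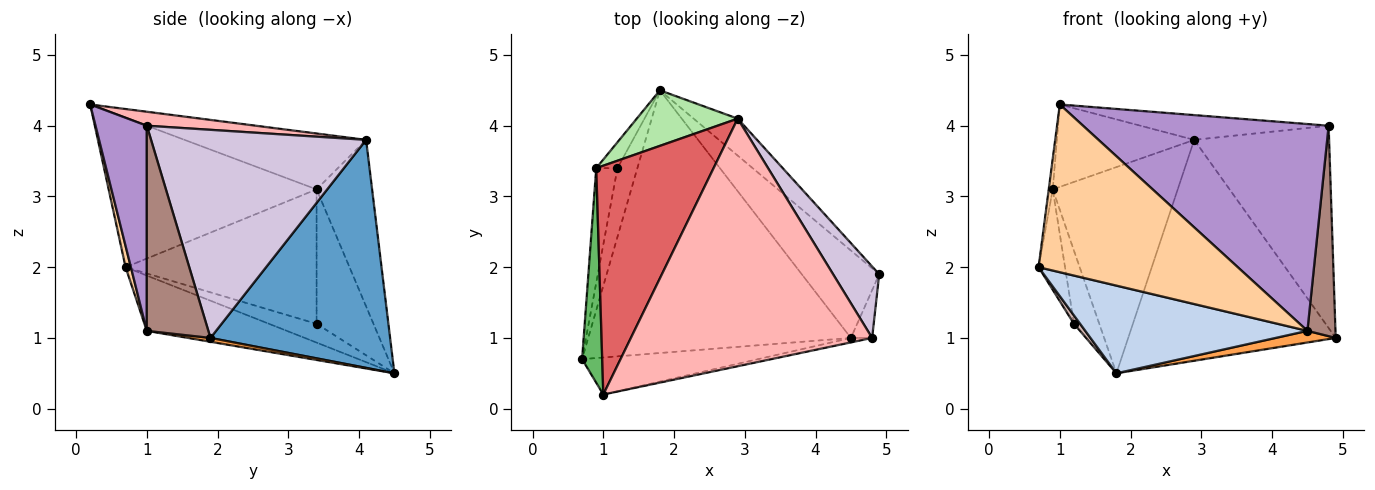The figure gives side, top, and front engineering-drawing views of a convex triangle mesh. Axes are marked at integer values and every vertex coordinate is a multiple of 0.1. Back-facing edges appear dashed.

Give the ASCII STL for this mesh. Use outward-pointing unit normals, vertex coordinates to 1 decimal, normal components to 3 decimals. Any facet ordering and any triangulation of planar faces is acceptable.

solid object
 facet normal 0.649 0.750 -0.126
  outer loop
   vertex 2.9 4.1 3.8
   vertex 4.9 1.9 1.0
   vertex 1.8 4.5 0.5
  endloop
 endfacet
 facet normal -0.196 -0.311 -0.930
  outer loop
   vertex 4.5 1.0 1.1
   vertex 0.7 0.7 2.0
   vertex 1.8 4.5 0.5
  endloop
 endfacet
 facet normal 0.049 -0.132 -0.990
  outer loop
   vertex 4.5 1.0 1.1
   vertex 1.8 4.5 0.5
   vertex 4.9 1.9 1.0
  endloop
 endfacet
 facet normal 0.026 -0.976 -0.216
  outer loop
   vertex 4.5 1.0 1.1
   vertex 1.0 0.2 4.3
   vertex 0.7 0.7 2.0
  endloop
 endfacet
 facet normal -0.991 0.019 0.133
  outer loop
   vertex 0.9 3.4 3.1
   vertex 0.7 0.7 2.0
   vertex 1.0 0.2 4.3
  endloop
 endfacet
 facet normal -0.394 0.887 0.239
  outer loop
   vertex 0.9 3.4 3.1
   vertex 2.9 4.1 3.8
   vertex 1.8 4.5 0.5
  endloop
 endfacet
 facet normal -0.409 0.309 0.859
  outer loop
   vertex 0.9 3.4 3.1
   vertex 1.0 0.2 4.3
   vertex 2.9 4.1 3.8
  endloop
 endfacet
 facet normal 0.058 0.099 0.993
  outer loop
   vertex 4.8 1.0 4.0
   vertex 2.9 4.1 3.8
   vertex 1.0 0.2 4.3
  endloop
 endfacet
 facet normal 0.204 -0.979 -0.021
  outer loop
   vertex 4.8 1.0 4.0
   vertex 1.0 0.2 4.3
   vertex 4.5 1.0 1.1
  endloop
 endfacet
 facet normal 0.833 0.522 0.184
  outer loop
   vertex 4.8 1.0 4.0
   vertex 4.9 1.9 1.0
   vertex 2.9 4.1 3.8
  endloop
 endfacet
 facet normal 0.906 -0.413 -0.094
  outer loop
   vertex 4.8 1.0 4.0
   vertex 4.5 1.0 1.1
   vertex 4.9 1.9 1.0
  endloop
 endfacet
 facet normal -0.684 -0.088 -0.724
  outer loop
   vertex 1.2 3.4 1.2
   vertex 1.8 4.5 0.5
   vertex 0.7 0.7 2.0
  endloop
 endfacet
 facet normal -0.979 0.135 -0.155
  outer loop
   vertex 1.2 3.4 1.2
   vertex 0.7 0.7 2.0
   vertex 0.9 3.4 3.1
  endloop
 endfacet
 facet normal -0.904 0.402 -0.143
  outer loop
   vertex 1.2 3.4 1.2
   vertex 0.9 3.4 3.1
   vertex 1.8 4.5 0.5
  endloop
 endfacet
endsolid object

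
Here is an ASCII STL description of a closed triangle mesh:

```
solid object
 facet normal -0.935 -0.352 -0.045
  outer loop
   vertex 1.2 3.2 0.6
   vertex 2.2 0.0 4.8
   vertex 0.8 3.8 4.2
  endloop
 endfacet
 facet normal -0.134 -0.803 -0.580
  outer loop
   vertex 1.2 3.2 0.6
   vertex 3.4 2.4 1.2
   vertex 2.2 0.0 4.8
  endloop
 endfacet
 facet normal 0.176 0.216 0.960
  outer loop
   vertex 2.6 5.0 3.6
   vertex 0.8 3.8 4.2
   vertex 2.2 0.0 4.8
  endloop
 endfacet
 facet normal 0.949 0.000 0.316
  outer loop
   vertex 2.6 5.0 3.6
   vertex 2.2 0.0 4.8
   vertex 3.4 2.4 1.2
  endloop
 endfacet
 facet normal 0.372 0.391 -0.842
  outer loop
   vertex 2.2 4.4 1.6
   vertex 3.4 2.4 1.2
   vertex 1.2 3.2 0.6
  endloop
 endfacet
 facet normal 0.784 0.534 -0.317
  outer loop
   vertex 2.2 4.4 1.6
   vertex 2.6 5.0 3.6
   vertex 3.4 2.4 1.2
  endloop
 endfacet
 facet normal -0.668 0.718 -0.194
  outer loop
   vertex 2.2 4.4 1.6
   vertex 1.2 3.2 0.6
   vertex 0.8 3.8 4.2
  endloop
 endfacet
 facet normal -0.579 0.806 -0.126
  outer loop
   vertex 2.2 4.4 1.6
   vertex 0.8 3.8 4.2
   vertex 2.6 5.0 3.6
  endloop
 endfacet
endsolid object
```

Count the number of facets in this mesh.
8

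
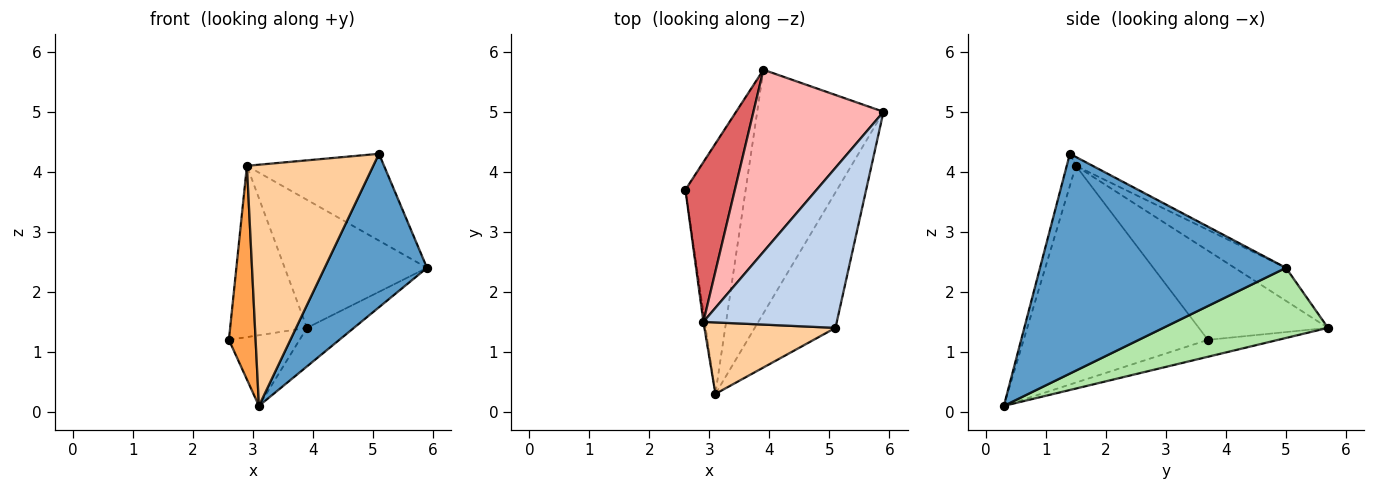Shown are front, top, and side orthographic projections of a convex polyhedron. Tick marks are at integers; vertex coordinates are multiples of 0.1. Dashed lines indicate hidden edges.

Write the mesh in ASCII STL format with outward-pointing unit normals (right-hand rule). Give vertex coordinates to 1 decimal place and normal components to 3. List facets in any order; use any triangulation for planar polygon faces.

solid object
 facet normal 0.874 -0.364 -0.321
  outer loop
   vertex 5.1 1.4 4.3
   vertex 3.1 0.3 0.1
   vertex 5.9 5.0 2.4
  endloop
 endfacet
 facet normal -0.058 0.476 0.877
  outer loop
   vertex 2.9 1.5 4.1
   vertex 5.1 1.4 4.3
   vertex 5.9 5.0 2.4
  endloop
 endfacet
 facet normal -0.990 -0.143 -0.006
  outer loop
   vertex 2.9 1.5 4.1
   vertex 2.6 3.7 1.2
   vertex 3.1 0.3 0.1
  endloop
 endfacet
 facet normal -0.069 -0.956 0.283
  outer loop
   vertex 2.9 1.5 4.1
   vertex 3.1 0.3 0.1
   vertex 5.1 1.4 4.3
  endloop
 endfacet
 facet normal -0.261 0.262 -0.929
  outer loop
   vertex 3.9 5.7 1.4
   vertex 3.1 0.3 0.1
   vertex 2.6 3.7 1.2
  endloop
 endfacet
 facet normal 0.481 0.137 -0.866
  outer loop
   vertex 3.9 5.7 1.4
   vertex 5.9 5.0 2.4
   vertex 3.1 0.3 0.1
  endloop
 endfacet
 facet normal -0.776 0.461 0.430
  outer loop
   vertex 3.9 5.7 1.4
   vertex 2.6 3.7 1.2
   vertex 2.9 1.5 4.1
  endloop
 endfacet
 facet normal -0.203 0.563 0.801
  outer loop
   vertex 3.9 5.7 1.4
   vertex 2.9 1.5 4.1
   vertex 5.9 5.0 2.4
  endloop
 endfacet
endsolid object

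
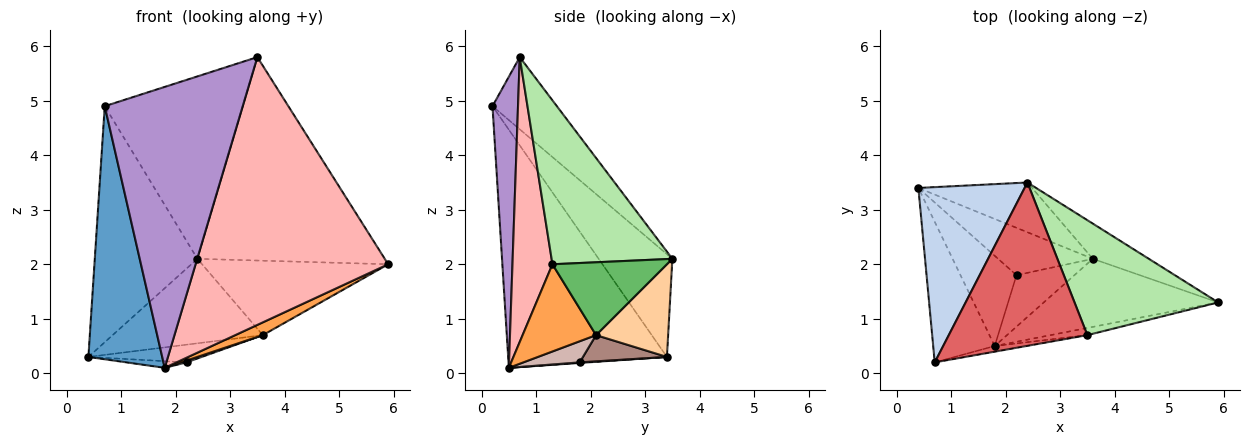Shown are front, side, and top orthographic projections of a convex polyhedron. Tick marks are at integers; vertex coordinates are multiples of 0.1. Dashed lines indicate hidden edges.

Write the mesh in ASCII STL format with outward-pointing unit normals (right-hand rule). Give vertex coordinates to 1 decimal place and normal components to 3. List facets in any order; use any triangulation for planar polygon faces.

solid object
 facet normal -0.883 -0.411 -0.228
  outer loop
   vertex 1.8 0.5 0.1
   vertex 0.7 0.2 4.9
   vertex 0.4 3.4 0.3
  endloop
 endfacet
 facet normal -0.500 0.696 0.516
  outer loop
   vertex 2.4 3.5 2.1
   vertex 0.4 3.4 0.3
   vertex 0.7 0.2 4.9
  endloop
 endfacet
 facet normal 0.441 -0.165 -0.882
  outer loop
   vertex 3.6 2.1 0.7
   vertex 5.9 1.3 2.0
   vertex 1.8 0.5 0.1
  endloop
 endfacet
 facet normal 0.382 0.796 -0.469
  outer loop
   vertex 3.6 2.1 0.7
   vertex 0.4 3.4 0.3
   vertex 2.4 3.5 2.1
  endloop
 endfacet
 facet normal 0.486 0.790 -0.374
  outer loop
   vertex 3.6 2.1 0.7
   vertex 2.4 3.5 2.1
   vertex 5.9 1.3 2.0
  endloop
 endfacet
 facet normal 0.489 0.759 0.429
  outer loop
   vertex 3.5 0.7 5.8
   vertex 5.9 1.3 2.0
   vertex 2.4 3.5 2.1
  endloop
 endfacet
 facet normal -0.328 0.704 0.630
  outer loop
   vertex 3.5 0.7 5.8
   vertex 2.4 3.5 2.1
   vertex 0.7 0.2 4.9
  endloop
 endfacet
 facet normal 0.203 -0.979 -0.026
  outer loop
   vertex 3.5 0.7 5.8
   vertex 1.8 0.5 0.1
   vertex 5.9 1.3 2.0
  endloop
 endfacet
 facet normal 0.182 -0.983 -0.020
  outer loop
   vertex 3.5 0.7 5.8
   vertex 0.7 0.2 4.9
   vertex 1.8 0.5 0.1
  endloop
 endfacet
 facet normal 0.010 0.074 -0.997
  outer loop
   vertex 2.2 1.8 0.2
   vertex 1.8 0.5 0.1
   vertex 0.4 3.4 0.3
  endloop
 endfacet
 facet normal 0.251 0.339 -0.907
  outer loop
   vertex 2.2 1.8 0.2
   vertex 0.4 3.4 0.3
   vertex 3.6 2.1 0.7
  endloop
 endfacet
 facet normal 0.342 -0.033 -0.939
  outer loop
   vertex 2.2 1.8 0.2
   vertex 3.6 2.1 0.7
   vertex 1.8 0.5 0.1
  endloop
 endfacet
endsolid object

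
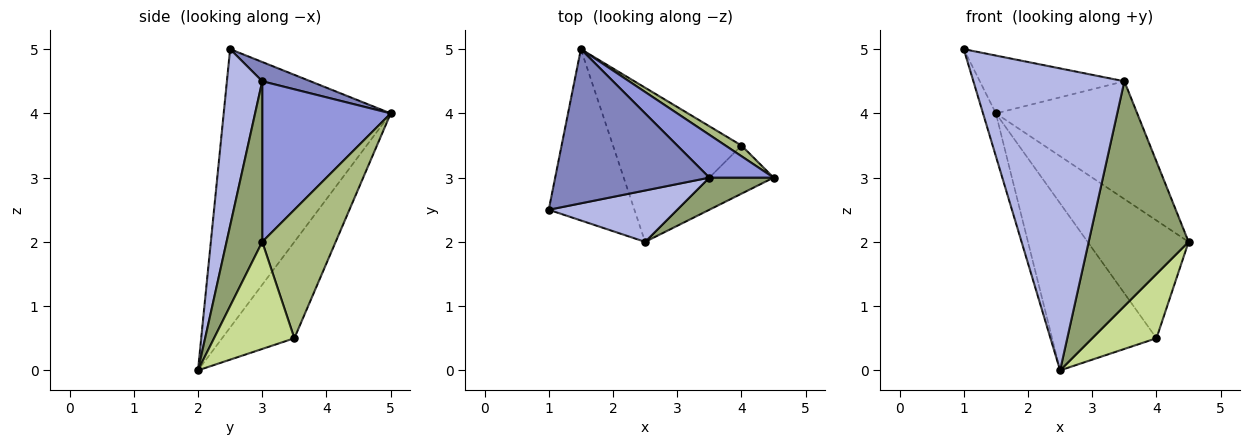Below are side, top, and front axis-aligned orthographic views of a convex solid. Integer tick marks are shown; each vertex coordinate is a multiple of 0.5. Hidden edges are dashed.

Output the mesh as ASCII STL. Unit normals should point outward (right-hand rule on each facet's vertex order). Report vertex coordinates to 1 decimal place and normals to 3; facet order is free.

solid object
 facet normal -0.953 0.073 -0.293
  outer loop
   vertex 2.5 2.0 0.0
   vertex 1.0 2.5 5.0
   vertex 1.5 5.0 4.0
  endloop
 endfacet
 facet normal 0.116 0.349 0.930
  outer loop
   vertex 3.5 3.0 4.5
   vertex 1.5 5.0 4.0
   vertex 1.0 2.5 5.0
  endloop
 endfacet
 facet normal 0.650 0.715 0.260
  outer loop
   vertex 3.5 3.0 4.5
   vertex 4.5 3.0 2.0
   vertex 1.5 5.0 4.0
  endloop
 endfacet
 facet normal 0.225 -0.961 0.164
  outer loop
   vertex 3.5 3.0 4.5
   vertex 1.0 2.5 5.0
   vertex 2.5 2.0 0.0
  endloop
 endfacet
 facet normal 0.333 -0.933 0.133
  outer loop
   vertex 3.5 3.0 4.5
   vertex 2.5 2.0 0.0
   vertex 4.5 3.0 2.0
  endloop
 endfacet
 facet normal 0.587 0.807 0.073
  outer loop
   vertex 4.0 3.5 0.5
   vertex 1.5 5.0 4.0
   vertex 4.5 3.0 2.0
  endloop
 endfacet
 facet normal 0.707 -0.566 -0.424
  outer loop
   vertex 4.0 3.5 0.5
   vertex 4.5 3.0 2.0
   vertex 2.5 2.0 0.0
  endloop
 endfacet
 facet normal -0.453 0.655 -0.605
  outer loop
   vertex 4.0 3.5 0.5
   vertex 2.5 2.0 0.0
   vertex 1.5 5.0 4.0
  endloop
 endfacet
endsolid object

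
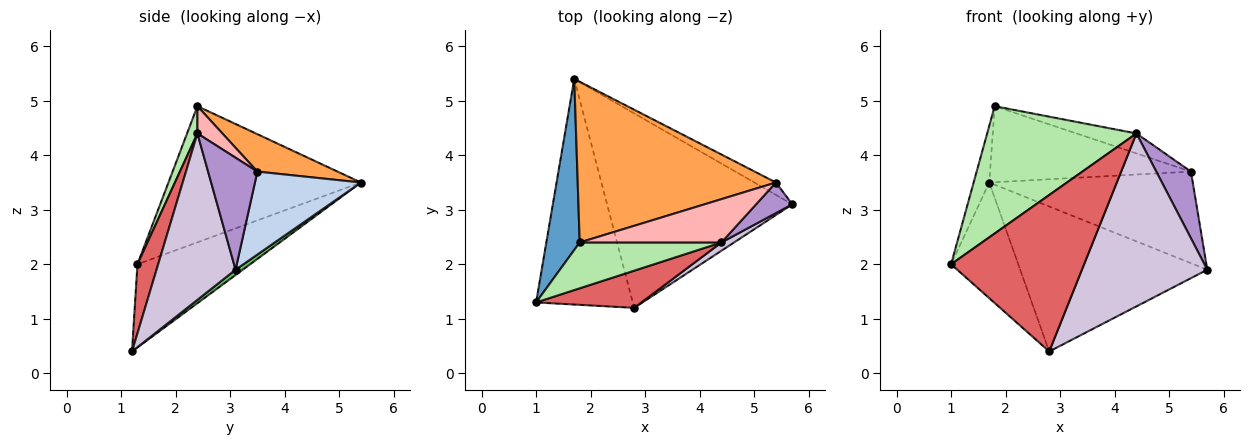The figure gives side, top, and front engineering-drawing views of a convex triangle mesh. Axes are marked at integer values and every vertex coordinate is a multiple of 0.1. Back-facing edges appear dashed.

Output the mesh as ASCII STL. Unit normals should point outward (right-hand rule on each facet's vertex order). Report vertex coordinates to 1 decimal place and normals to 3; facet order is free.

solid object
 facet normal -0.968 0.078 0.237
  outer loop
   vertex 1.8 2.4 4.9
   vertex 1.7 5.4 3.5
   vertex 1.0 1.3 2.0
  endloop
 endfacet
 facet normal 0.459 0.881 -0.119
  outer loop
   vertex 5.4 3.5 3.7
   vertex 5.7 3.1 1.9
   vertex 1.7 5.4 3.5
  endloop
 endfacet
 facet normal 0.168 0.421 0.891
  outer loop
   vertex 5.4 3.5 3.7
   vertex 1.7 5.4 3.5
   vertex 1.8 2.4 4.9
  endloop
 endfacet
 facet normal -0.608 0.362 -0.707
  outer loop
   vertex 2.8 1.2 0.4
   vertex 1.0 1.3 2.0
   vertex 1.7 5.4 3.5
  endloop
 endfacet
 facet normal 0.023 0.598 -0.801
  outer loop
   vertex 2.8 1.2 0.4
   vertex 1.7 5.4 3.5
   vertex 5.7 3.1 1.9
  endloop
 endfacet
 facet normal 0.065 -0.939 0.338
  outer loop
   vertex 4.4 2.4 4.4
   vertex 1.8 2.4 4.9
   vertex 1.0 1.3 2.0
  endloop
 endfacet
 facet normal 0.150 -0.962 0.229
  outer loop
   vertex 4.4 2.4 4.4
   vertex 1.0 1.3 2.0
   vertex 2.8 1.2 0.4
  endloop
 endfacet
 facet normal 0.172 0.413 0.894
  outer loop
   vertex 4.4 2.4 4.4
   vertex 5.4 3.5 3.7
   vertex 1.8 2.4 4.9
  endloop
 endfacet
 facet normal 0.791 -0.556 0.255
  outer loop
   vertex 4.4 2.4 4.4
   vertex 5.7 3.1 1.9
   vertex 5.4 3.5 3.7
  endloop
 endfacet
 facet normal 0.533 -0.845 0.040
  outer loop
   vertex 4.4 2.4 4.4
   vertex 2.8 1.2 0.4
   vertex 5.7 3.1 1.9
  endloop
 endfacet
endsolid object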